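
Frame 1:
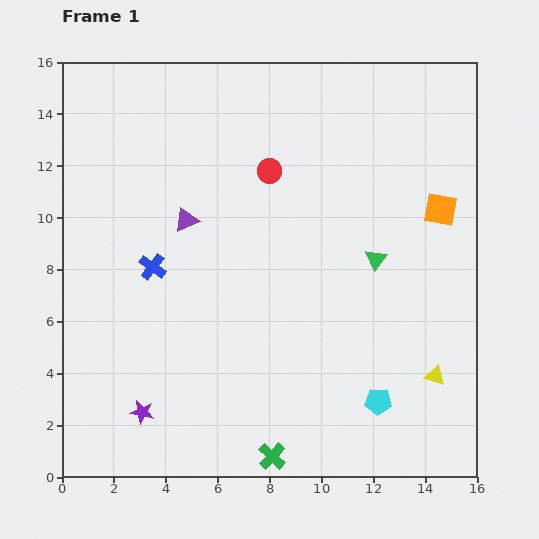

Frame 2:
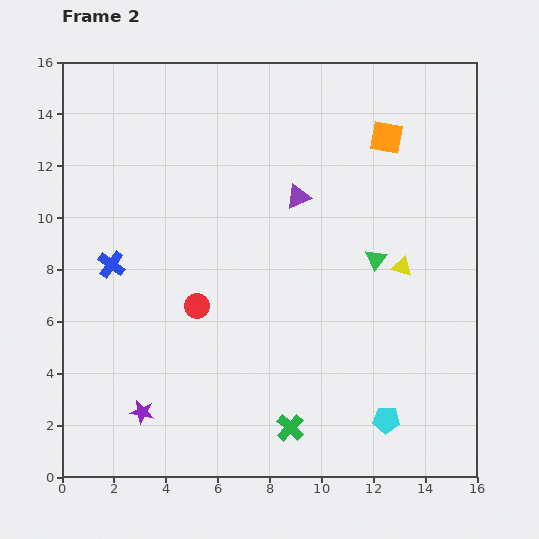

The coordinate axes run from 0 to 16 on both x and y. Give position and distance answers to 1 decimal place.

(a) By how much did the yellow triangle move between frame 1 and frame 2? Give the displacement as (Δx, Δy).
(-1.3, 4.2)

The yellow triangle was at (14.4, 3.9) in frame 1 and (13.1, 8.1) in frame 2.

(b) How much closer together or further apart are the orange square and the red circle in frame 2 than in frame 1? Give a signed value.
+3.0

Distance in frame 1: 6.8. Distance in frame 2: 9.8.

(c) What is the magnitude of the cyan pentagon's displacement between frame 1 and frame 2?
0.8

The cyan pentagon moved from (12.2, 2.9) to (12.5, 2.2), a distance of √(0.3² + 0.7²) ≈ 0.8.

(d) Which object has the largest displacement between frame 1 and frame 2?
the red circle

(moved 5.9; next 4.4)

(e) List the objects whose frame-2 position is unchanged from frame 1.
the purple star, the green triangle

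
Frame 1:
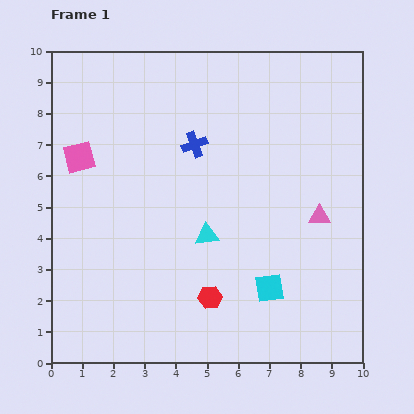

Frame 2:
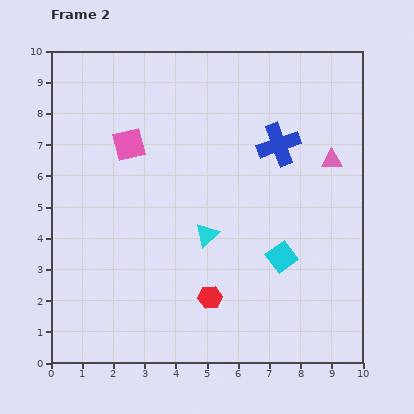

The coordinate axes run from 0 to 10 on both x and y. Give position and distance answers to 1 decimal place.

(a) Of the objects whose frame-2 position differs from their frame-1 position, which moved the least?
the cyan square

(moved 1.1)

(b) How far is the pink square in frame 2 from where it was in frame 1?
1.6

The pink square moved from (0.9, 6.6) to (2.5, 7.0), a distance of √(1.6² + 0.4²) ≈ 1.6.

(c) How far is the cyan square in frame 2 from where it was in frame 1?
1.1

The cyan square moved from (7.0, 2.4) to (7.4, 3.4), a distance of √(0.4² + 1.0²) ≈ 1.1.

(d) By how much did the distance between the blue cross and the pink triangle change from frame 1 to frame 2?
-2.8

Distance in frame 1: 4.6. Distance in frame 2: 1.8.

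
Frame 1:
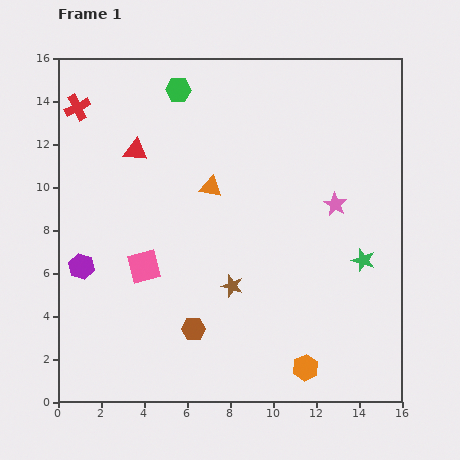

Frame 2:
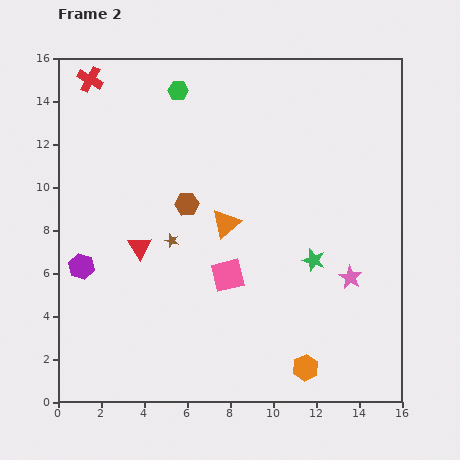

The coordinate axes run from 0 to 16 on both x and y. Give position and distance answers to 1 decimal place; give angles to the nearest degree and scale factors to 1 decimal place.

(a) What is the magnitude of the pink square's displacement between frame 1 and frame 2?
3.9

The pink square moved from (4.0, 6.3) to (7.9, 5.9), a distance of √(3.9² + 0.4²) ≈ 3.9.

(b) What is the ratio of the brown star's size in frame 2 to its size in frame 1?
0.6×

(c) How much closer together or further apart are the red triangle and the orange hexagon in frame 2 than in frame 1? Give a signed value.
-3.3

Distance in frame 1: 12.8. Distance in frame 2: 9.5.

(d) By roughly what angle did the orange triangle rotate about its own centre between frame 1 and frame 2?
53° counter-clockwise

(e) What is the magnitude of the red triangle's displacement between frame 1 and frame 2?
4.5

The red triangle moved from (3.6, 11.7) to (3.8, 7.2), a distance of √(0.2² + 4.5²) ≈ 4.5.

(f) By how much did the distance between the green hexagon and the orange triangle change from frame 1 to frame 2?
+1.9

Distance in frame 1: 4.7. Distance in frame 2: 6.6.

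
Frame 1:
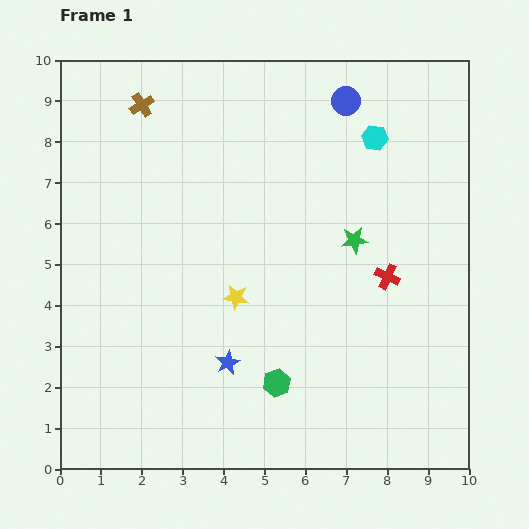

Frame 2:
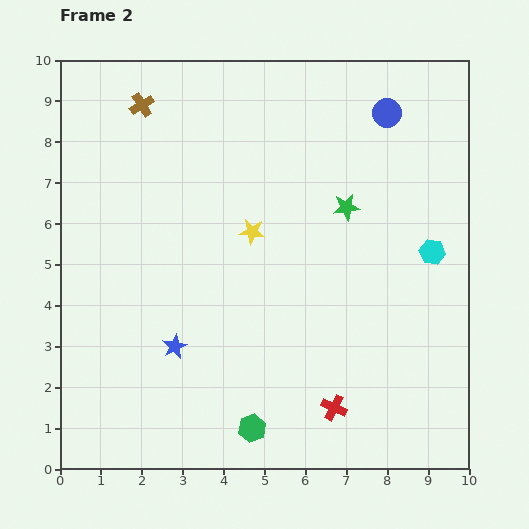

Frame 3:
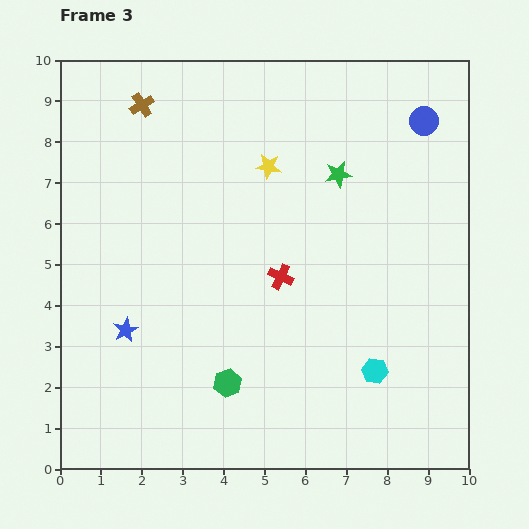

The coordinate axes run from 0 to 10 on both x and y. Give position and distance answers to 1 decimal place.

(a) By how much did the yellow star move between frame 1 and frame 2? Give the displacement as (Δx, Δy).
(0.4, 1.6)

The yellow star was at (4.3, 4.2) in frame 1 and (4.7, 5.8) in frame 2.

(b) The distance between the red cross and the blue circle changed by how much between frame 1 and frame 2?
+2.9

Distance in frame 1: 4.4. Distance in frame 2: 7.3.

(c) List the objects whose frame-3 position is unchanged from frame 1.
the brown cross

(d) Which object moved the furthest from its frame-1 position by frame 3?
the cyan hexagon

(moved 5.7; next 3.3)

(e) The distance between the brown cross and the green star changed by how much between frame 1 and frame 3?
-1.1

Distance in frame 1: 6.2. Distance in frame 3: 5.1.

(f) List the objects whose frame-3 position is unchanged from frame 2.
the brown cross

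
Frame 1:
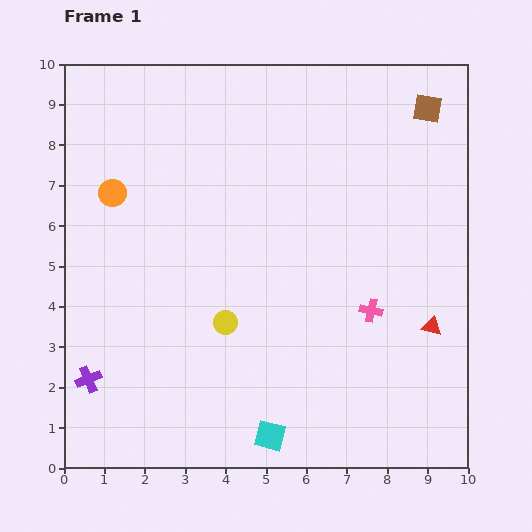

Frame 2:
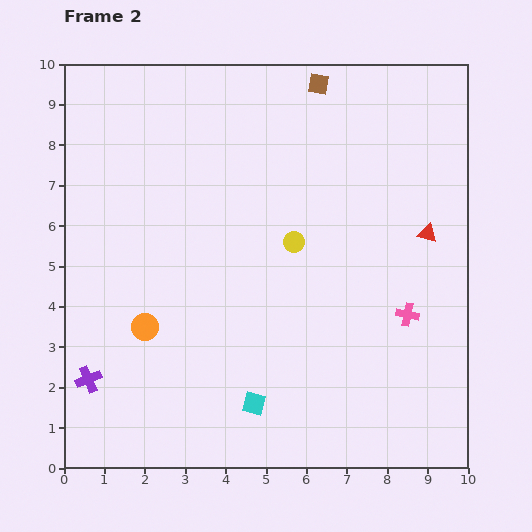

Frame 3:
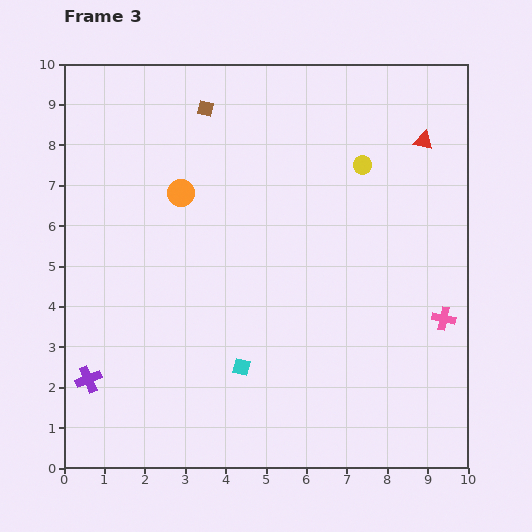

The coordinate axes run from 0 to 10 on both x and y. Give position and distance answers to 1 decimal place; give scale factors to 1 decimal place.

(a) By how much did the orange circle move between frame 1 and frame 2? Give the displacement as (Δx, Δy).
(0.8, -3.3)

The orange circle was at (1.2, 6.8) in frame 1 and (2.0, 3.5) in frame 2.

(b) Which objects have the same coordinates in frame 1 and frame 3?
the purple cross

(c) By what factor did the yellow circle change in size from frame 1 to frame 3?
0.7×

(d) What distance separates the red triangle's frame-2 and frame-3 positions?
2.3

The red triangle moved from (9.0, 5.8) to (8.9, 8.1), a distance of √(0.1² + 2.3²) ≈ 2.3.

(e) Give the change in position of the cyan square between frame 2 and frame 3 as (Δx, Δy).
(-0.3, 0.9)

The cyan square was at (4.7, 1.6) in frame 2 and (4.4, 2.5) in frame 3.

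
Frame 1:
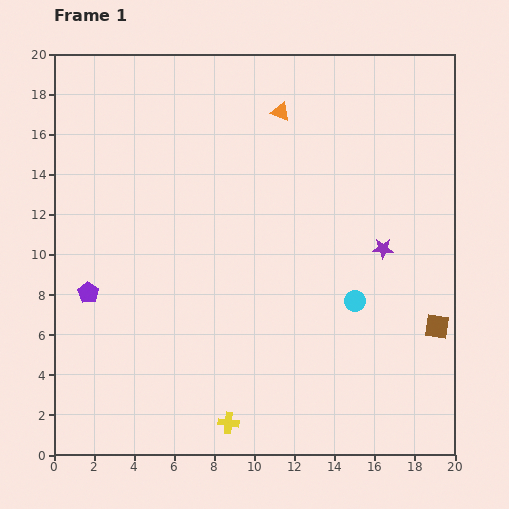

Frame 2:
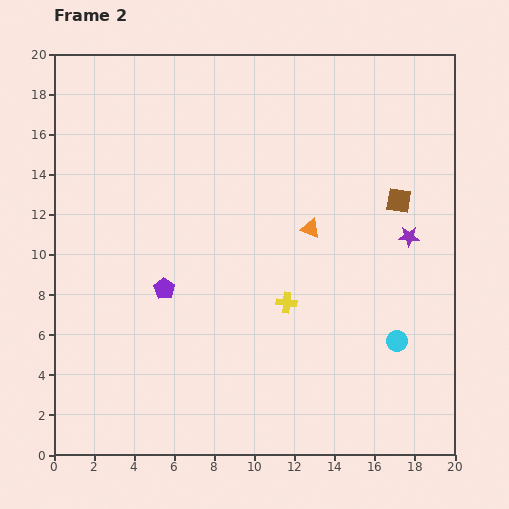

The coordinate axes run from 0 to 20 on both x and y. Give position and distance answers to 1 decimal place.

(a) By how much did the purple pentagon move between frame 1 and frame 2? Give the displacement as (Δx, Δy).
(3.8, 0.2)

The purple pentagon was at (1.7, 8.1) in frame 1 and (5.5, 8.3) in frame 2.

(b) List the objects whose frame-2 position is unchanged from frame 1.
none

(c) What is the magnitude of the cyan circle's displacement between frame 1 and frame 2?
2.9

The cyan circle moved from (15.0, 7.7) to (17.1, 5.7), a distance of √(2.1² + 2.0²) ≈ 2.9.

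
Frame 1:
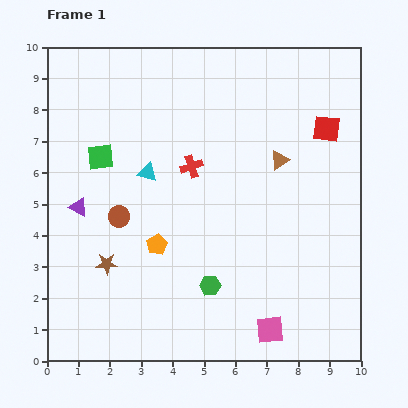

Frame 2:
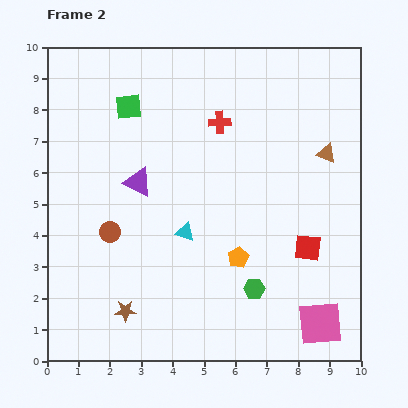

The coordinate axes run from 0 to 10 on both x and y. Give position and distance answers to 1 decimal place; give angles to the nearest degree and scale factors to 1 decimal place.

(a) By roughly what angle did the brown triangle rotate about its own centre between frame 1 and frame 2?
54° clockwise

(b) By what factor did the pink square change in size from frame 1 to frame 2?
1.6×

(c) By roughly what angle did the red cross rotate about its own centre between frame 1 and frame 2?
16° clockwise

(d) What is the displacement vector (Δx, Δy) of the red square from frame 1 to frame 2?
(-0.6, -3.8)

The red square was at (8.9, 7.4) in frame 1 and (8.3, 3.6) in frame 2.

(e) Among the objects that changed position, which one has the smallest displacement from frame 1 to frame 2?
the brown circle

(moved 0.6)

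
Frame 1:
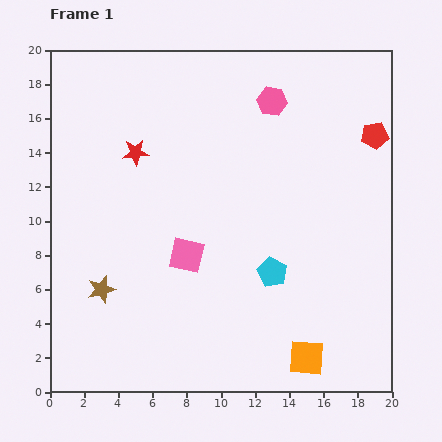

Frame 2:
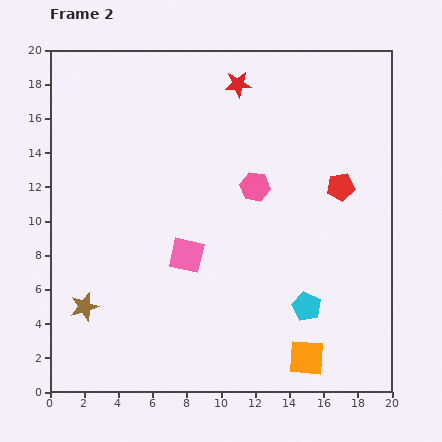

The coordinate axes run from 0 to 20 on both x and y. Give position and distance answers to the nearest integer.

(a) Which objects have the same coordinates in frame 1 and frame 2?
the orange square, the pink square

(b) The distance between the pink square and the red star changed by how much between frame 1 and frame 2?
+3

Distance in frame 1: 7. Distance in frame 2: 10.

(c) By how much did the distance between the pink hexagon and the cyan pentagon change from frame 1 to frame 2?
-2

Distance in frame 1: 10. Distance in frame 2: 8.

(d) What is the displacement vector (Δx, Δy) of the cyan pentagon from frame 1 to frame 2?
(2, -2)

The cyan pentagon was at (13, 7) in frame 1 and (15, 5) in frame 2.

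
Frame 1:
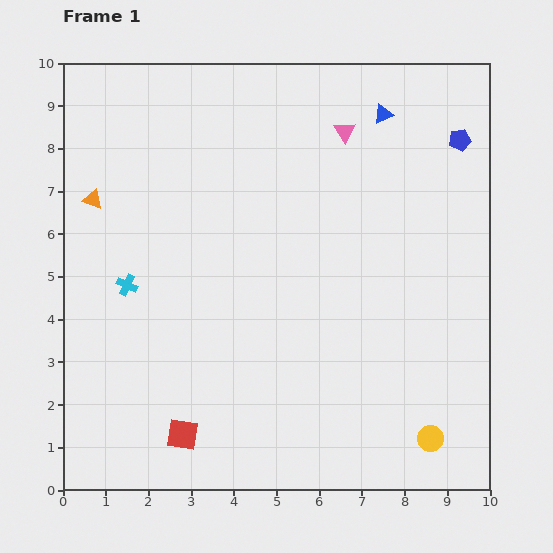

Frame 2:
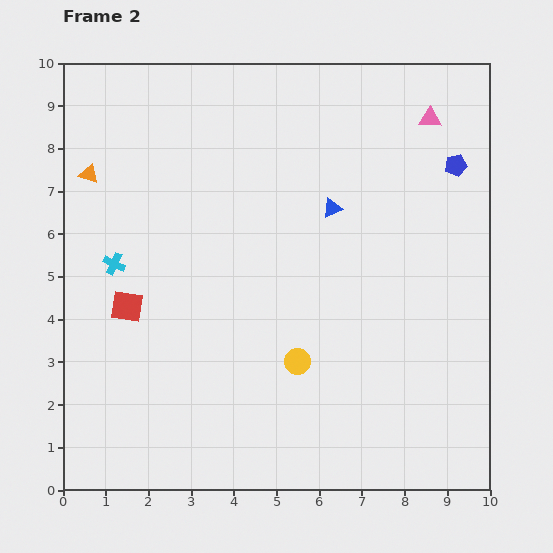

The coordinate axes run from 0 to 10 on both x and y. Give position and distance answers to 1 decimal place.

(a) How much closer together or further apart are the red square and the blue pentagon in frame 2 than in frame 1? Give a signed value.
-1.1

Distance in frame 1: 9.5. Distance in frame 2: 8.4.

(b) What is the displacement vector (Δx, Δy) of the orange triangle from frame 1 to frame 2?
(-0.1, 0.6)

The orange triangle was at (0.7, 6.8) in frame 1 and (0.6, 7.4) in frame 2.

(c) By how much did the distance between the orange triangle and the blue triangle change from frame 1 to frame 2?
-1.3

Distance in frame 1: 7.1. Distance in frame 2: 5.8.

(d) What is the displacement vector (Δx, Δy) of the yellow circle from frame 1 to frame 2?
(-3.1, 1.8)

The yellow circle was at (8.6, 1.2) in frame 1 and (5.5, 3.0) in frame 2.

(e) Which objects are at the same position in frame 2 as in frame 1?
none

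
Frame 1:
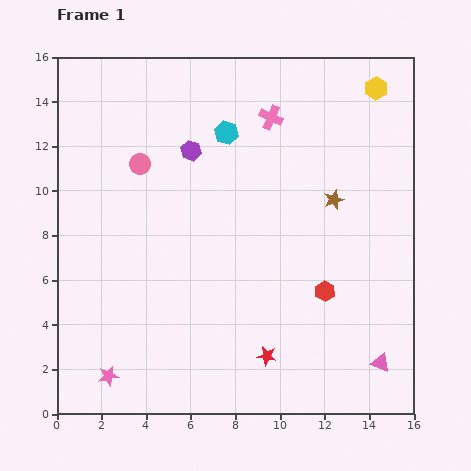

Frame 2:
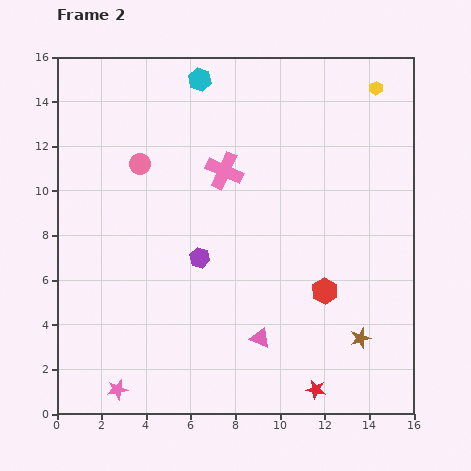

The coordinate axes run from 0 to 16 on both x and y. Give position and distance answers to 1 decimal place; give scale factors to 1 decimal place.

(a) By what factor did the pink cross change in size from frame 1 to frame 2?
1.5×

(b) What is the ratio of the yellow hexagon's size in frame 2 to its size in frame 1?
0.6×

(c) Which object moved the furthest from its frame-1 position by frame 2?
the brown star

(moved 6.3; next 5.5)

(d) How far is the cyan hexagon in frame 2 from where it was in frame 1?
2.7

The cyan hexagon moved from (7.6, 12.6) to (6.4, 15.0), a distance of √(1.2² + 2.4²) ≈ 2.7.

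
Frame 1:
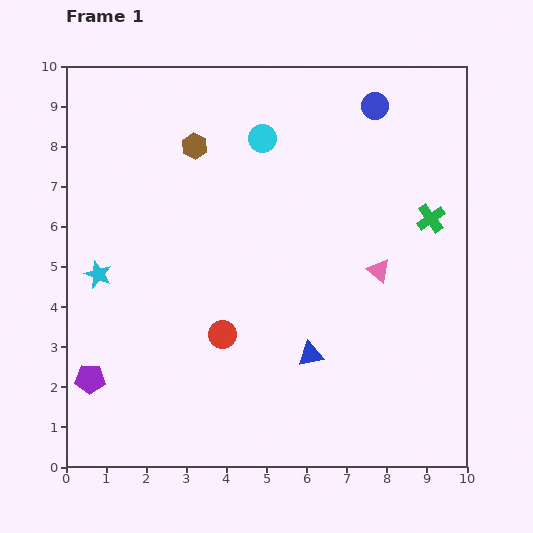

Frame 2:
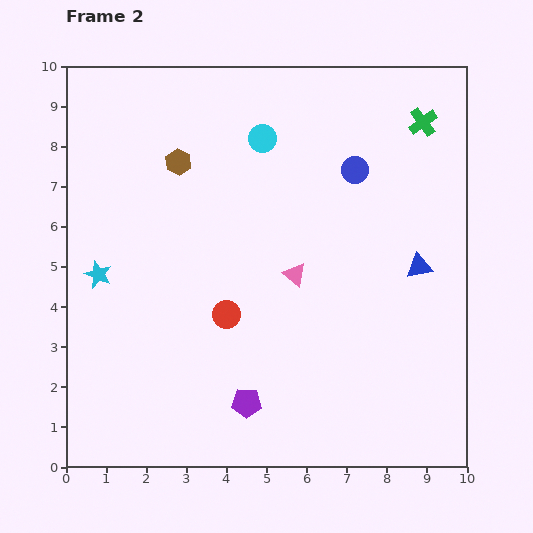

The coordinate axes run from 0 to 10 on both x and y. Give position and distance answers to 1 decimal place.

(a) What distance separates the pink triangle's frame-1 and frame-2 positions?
2.1

The pink triangle moved from (7.8, 4.9) to (5.7, 4.8), a distance of √(2.1² + 0.1²) ≈ 2.1.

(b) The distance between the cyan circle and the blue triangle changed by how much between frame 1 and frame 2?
-0.5

Distance in frame 1: 5.5. Distance in frame 2: 5.0.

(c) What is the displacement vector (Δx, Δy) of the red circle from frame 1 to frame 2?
(0.1, 0.5)

The red circle was at (3.9, 3.3) in frame 1 and (4.0, 3.8) in frame 2.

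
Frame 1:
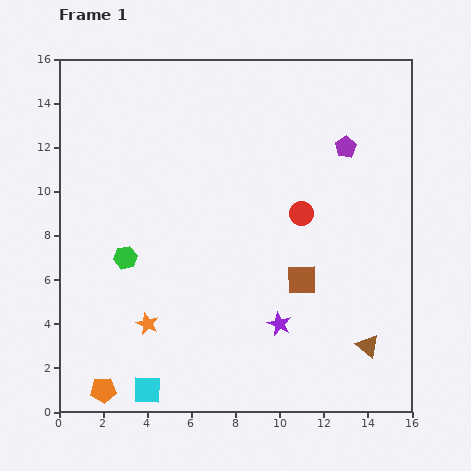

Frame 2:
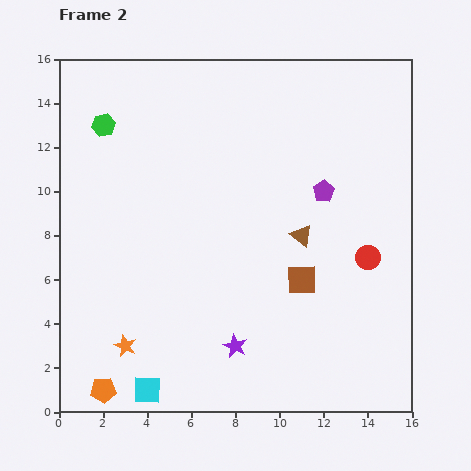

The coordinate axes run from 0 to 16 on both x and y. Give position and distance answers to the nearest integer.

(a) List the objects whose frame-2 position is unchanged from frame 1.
the cyan square, the orange pentagon, the brown square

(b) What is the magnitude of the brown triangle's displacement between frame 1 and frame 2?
6

The brown triangle moved from (14, 3) to (11, 8), a distance of √(3² + 5²) ≈ 6.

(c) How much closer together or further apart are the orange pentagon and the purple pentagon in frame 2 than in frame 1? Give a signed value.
-3

Distance in frame 1: 16. Distance in frame 2: 13.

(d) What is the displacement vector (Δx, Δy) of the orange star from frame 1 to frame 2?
(-1, -1)

The orange star was at (4, 4) in frame 1 and (3, 3) in frame 2.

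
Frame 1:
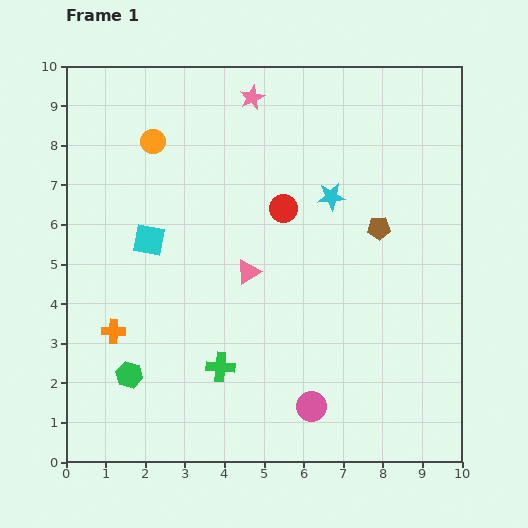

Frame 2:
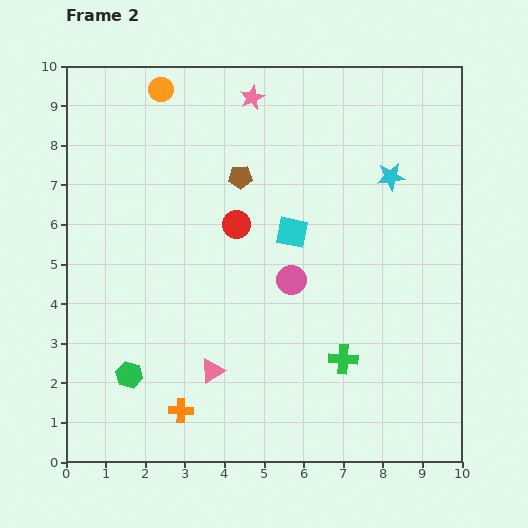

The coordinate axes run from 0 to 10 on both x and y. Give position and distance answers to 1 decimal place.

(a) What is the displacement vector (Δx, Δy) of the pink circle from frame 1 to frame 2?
(-0.5, 3.2)

The pink circle was at (6.2, 1.4) in frame 1 and (5.7, 4.6) in frame 2.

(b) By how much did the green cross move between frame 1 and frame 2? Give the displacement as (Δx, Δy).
(3.1, 0.2)

The green cross was at (3.9, 2.4) in frame 1 and (7.0, 2.6) in frame 2.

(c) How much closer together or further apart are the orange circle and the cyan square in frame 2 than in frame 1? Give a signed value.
+2.4

Distance in frame 1: 2.5. Distance in frame 2: 4.9.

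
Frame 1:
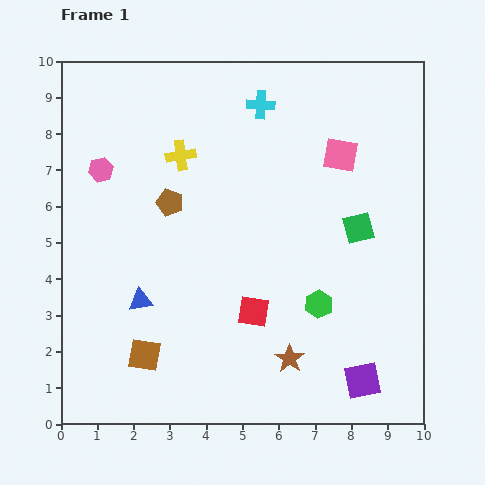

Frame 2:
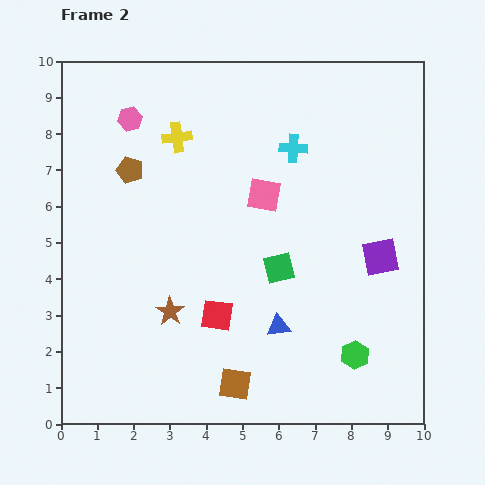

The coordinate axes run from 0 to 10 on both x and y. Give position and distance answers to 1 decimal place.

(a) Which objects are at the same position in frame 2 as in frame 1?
none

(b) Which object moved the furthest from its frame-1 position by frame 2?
the blue triangle

(moved 3.9; next 3.5)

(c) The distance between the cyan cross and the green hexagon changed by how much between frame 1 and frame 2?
+0.2

Distance in frame 1: 5.7. Distance in frame 2: 5.9.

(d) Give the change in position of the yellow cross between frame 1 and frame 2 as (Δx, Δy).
(-0.1, 0.5)

The yellow cross was at (3.3, 7.4) in frame 1 and (3.2, 7.9) in frame 2.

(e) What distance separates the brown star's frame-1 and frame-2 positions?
3.5

The brown star moved from (6.3, 1.8) to (3.0, 3.1), a distance of √(3.3² + 1.3²) ≈ 3.5.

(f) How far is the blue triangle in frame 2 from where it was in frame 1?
3.9

The blue triangle moved from (2.2, 3.4) to (6.0, 2.7), a distance of √(3.8² + 0.7²) ≈ 3.9.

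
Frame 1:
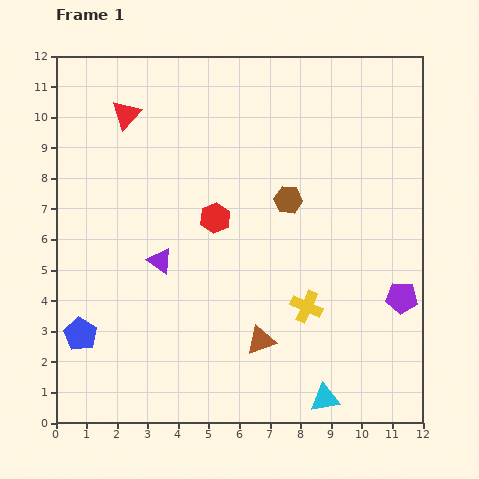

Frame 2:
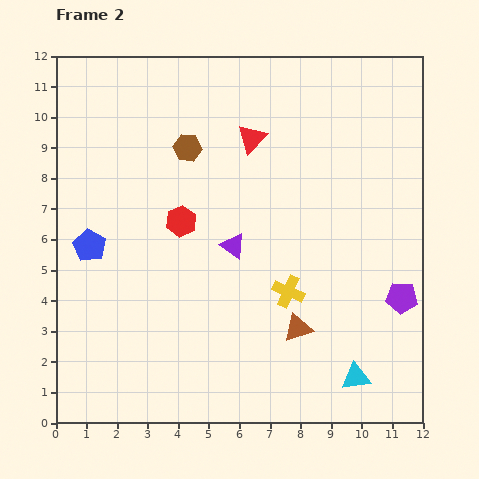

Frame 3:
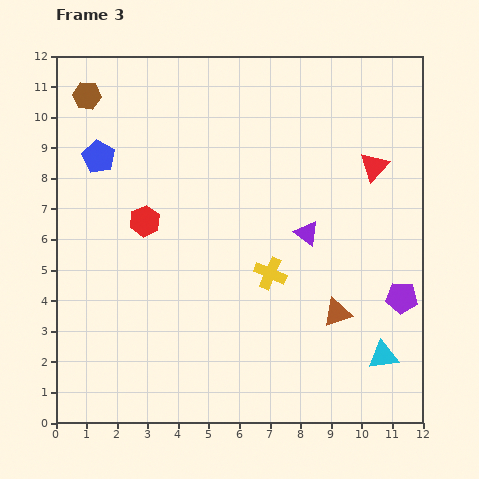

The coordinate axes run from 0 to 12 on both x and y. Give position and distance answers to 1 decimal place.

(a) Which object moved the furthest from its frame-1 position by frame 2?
the red triangle

(moved 4.2; next 3.7)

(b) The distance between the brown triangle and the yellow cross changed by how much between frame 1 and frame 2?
-0.7

Distance in frame 1: 1.9. Distance in frame 2: 1.2.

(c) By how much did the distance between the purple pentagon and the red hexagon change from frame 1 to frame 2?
+1.0

Distance in frame 1: 6.6. Distance in frame 2: 7.6.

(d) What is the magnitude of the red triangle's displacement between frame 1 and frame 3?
8.3

The red triangle moved from (2.3, 10.1) to (10.4, 8.4), a distance of √(8.1² + 1.7²) ≈ 8.3.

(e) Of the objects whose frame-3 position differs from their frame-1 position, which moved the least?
the yellow cross

(moved 1.6)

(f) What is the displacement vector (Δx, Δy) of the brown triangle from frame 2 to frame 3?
(1.3, 0.5)

The brown triangle was at (7.9, 3.1) in frame 2 and (9.2, 3.6) in frame 3.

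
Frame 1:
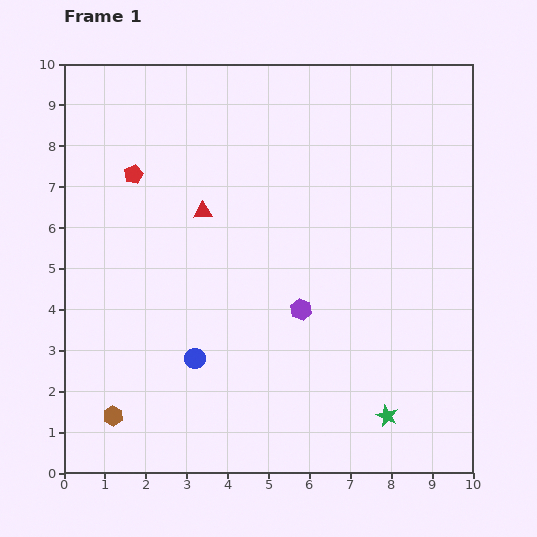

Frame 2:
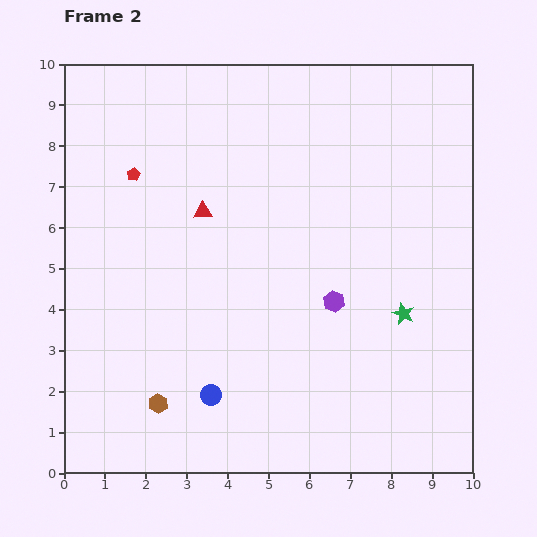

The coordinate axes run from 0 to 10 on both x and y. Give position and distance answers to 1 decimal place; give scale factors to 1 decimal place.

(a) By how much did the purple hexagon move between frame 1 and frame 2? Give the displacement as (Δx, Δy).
(0.8, 0.2)

The purple hexagon was at (5.8, 4.0) in frame 1 and (6.6, 4.2) in frame 2.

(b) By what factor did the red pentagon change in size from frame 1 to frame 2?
0.7×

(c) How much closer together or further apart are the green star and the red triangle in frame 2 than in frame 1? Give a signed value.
-1.2

Distance in frame 1: 6.7. Distance in frame 2: 5.5.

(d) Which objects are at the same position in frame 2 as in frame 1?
the red triangle, the red pentagon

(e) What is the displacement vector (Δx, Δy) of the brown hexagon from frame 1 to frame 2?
(1.1, 0.3)

The brown hexagon was at (1.2, 1.4) in frame 1 and (2.3, 1.7) in frame 2.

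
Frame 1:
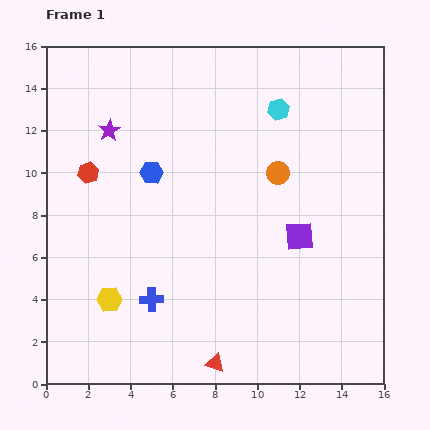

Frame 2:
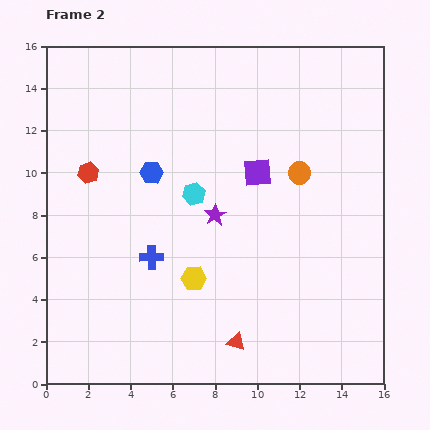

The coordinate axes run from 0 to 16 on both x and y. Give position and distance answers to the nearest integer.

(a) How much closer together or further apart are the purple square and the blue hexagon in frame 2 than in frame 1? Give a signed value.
-3

Distance in frame 1: 8. Distance in frame 2: 5.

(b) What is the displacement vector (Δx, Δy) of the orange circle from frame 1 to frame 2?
(1, 0)

The orange circle was at (11, 10) in frame 1 and (12, 10) in frame 2.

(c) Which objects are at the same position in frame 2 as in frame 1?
the red hexagon, the blue hexagon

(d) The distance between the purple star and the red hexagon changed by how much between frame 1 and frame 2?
+4

Distance in frame 1: 2. Distance in frame 2: 6.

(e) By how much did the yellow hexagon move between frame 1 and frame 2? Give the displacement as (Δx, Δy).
(4, 1)

The yellow hexagon was at (3, 4) in frame 1 and (7, 5) in frame 2.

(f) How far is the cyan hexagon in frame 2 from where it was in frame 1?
6

The cyan hexagon moved from (11, 13) to (7, 9), a distance of √(4² + 4²) ≈ 6.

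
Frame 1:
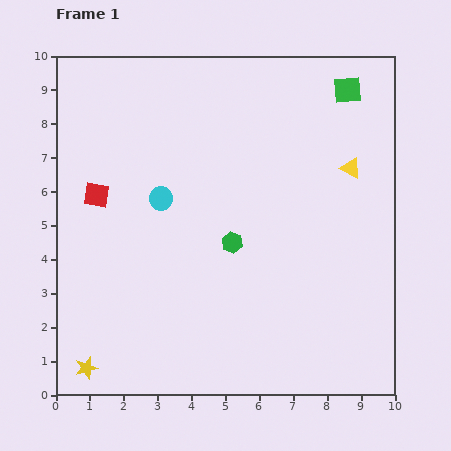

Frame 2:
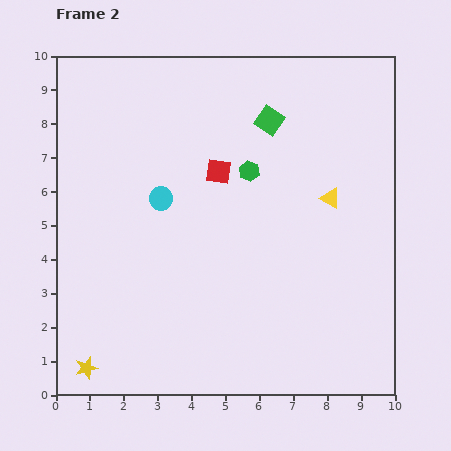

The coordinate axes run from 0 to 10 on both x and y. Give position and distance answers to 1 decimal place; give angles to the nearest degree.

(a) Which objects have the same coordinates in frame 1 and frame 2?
the yellow star, the cyan circle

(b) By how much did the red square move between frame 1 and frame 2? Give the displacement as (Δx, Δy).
(3.6, 0.7)

The red square was at (1.2, 5.9) in frame 1 and (4.8, 6.6) in frame 2.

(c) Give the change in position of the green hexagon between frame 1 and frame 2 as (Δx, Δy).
(0.5, 2.1)

The green hexagon was at (5.2, 4.5) in frame 1 and (5.7, 6.6) in frame 2.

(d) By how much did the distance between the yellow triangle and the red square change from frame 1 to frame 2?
-4.1

Distance in frame 1: 7.5. Distance in frame 2: 3.4.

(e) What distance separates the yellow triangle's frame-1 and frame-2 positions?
1.1

The yellow triangle moved from (8.7, 6.7) to (8.1, 5.8), a distance of √(0.6² + 0.9²) ≈ 1.1.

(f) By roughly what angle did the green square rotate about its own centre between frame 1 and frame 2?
39° clockwise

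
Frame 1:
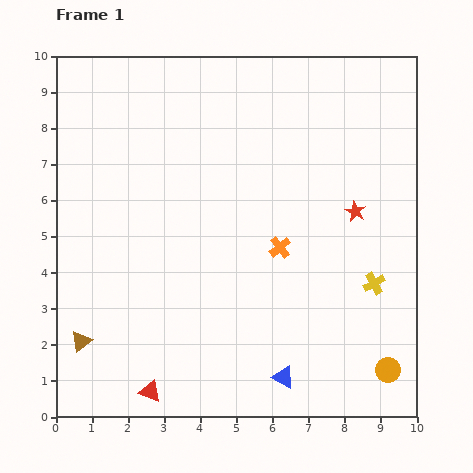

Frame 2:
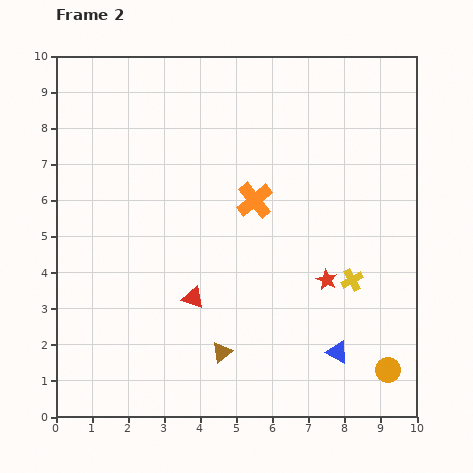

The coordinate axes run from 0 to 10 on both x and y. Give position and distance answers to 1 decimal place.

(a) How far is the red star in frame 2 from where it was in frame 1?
2.1

The red star moved from (8.3, 5.7) to (7.5, 3.8), a distance of √(0.8² + 1.9²) ≈ 2.1.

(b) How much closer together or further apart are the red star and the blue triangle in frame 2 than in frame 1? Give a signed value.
-3.0

Distance in frame 1: 5.0. Distance in frame 2: 2.0.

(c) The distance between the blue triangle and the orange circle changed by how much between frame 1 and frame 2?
-1.4

Distance in frame 1: 2.9. Distance in frame 2: 1.5.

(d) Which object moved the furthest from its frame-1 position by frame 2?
the brown triangle

(moved 3.9; next 2.9)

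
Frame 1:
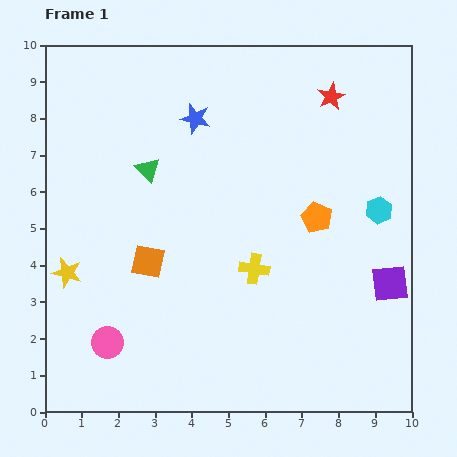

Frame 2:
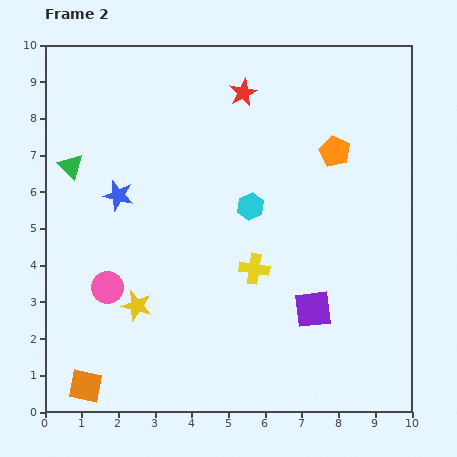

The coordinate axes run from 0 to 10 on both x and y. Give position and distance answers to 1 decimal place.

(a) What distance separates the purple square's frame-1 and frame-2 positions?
2.2

The purple square moved from (9.4, 3.5) to (7.3, 2.8), a distance of √(2.1² + 0.7²) ≈ 2.2.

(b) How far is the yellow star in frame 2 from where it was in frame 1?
2.1

The yellow star moved from (0.6, 3.8) to (2.5, 2.9), a distance of √(1.9² + 0.9²) ≈ 2.1.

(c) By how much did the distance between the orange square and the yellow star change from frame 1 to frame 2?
+0.4

Distance in frame 1: 2.2. Distance in frame 2: 2.6.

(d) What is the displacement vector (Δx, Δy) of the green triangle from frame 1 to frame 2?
(-2.1, 0.1)

The green triangle was at (2.8, 6.6) in frame 1 and (0.7, 6.7) in frame 2.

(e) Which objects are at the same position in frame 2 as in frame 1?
the yellow cross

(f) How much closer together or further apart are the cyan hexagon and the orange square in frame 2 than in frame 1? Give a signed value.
+0.2

Distance in frame 1: 6.5. Distance in frame 2: 6.7.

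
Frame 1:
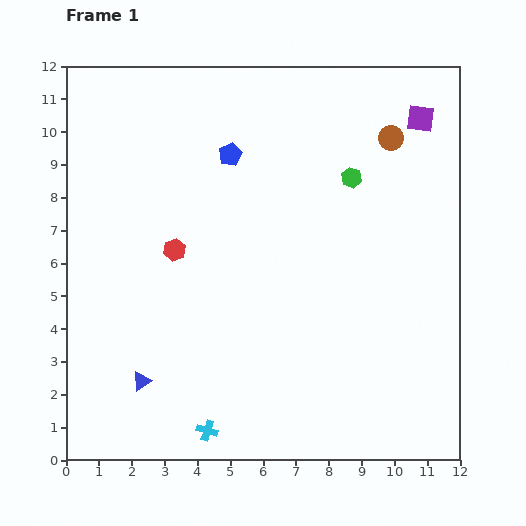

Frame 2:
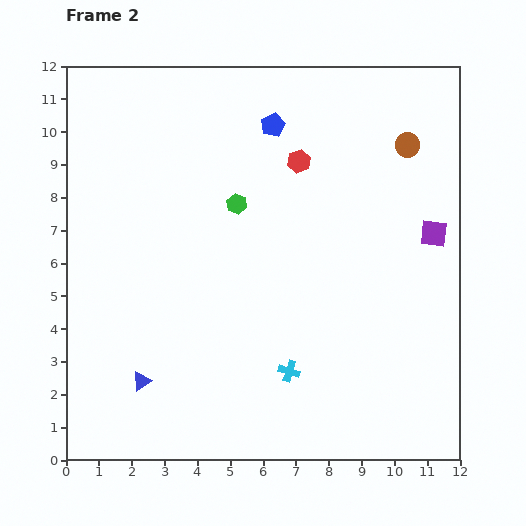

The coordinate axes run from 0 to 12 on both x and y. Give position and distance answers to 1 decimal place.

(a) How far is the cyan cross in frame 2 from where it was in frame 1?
3.1

The cyan cross moved from (4.3, 0.9) to (6.8, 2.7), a distance of √(2.5² + 1.8²) ≈ 3.1.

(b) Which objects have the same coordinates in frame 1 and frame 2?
the blue triangle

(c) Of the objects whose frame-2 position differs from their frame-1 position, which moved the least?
the brown circle

(moved 0.5)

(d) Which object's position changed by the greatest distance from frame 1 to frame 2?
the red hexagon

(moved 4.7; next 3.6)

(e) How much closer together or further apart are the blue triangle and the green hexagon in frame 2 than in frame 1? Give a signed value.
-2.8

Distance in frame 1: 8.9. Distance in frame 2: 6.1.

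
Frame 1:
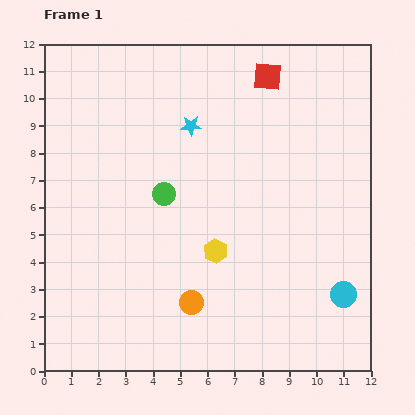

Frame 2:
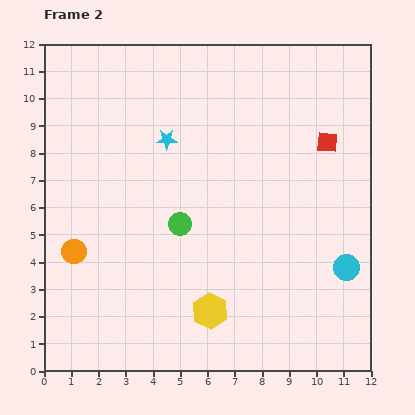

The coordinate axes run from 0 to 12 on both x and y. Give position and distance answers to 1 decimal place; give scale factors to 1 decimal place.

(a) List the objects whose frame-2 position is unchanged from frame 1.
none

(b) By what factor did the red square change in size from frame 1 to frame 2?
0.7×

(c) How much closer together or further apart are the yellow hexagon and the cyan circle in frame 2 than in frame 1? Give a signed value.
+0.2

Distance in frame 1: 5.0. Distance in frame 2: 5.2.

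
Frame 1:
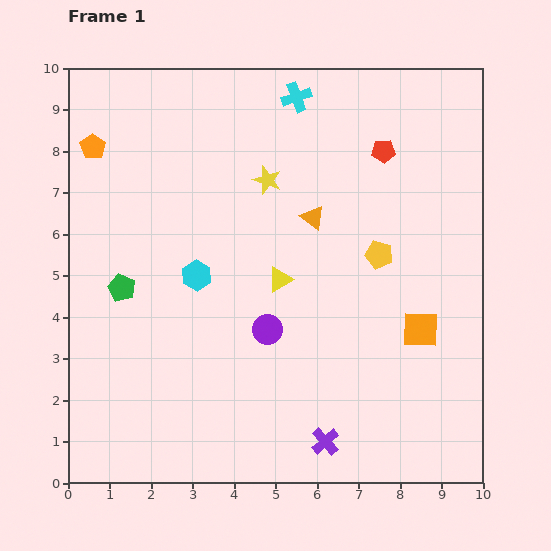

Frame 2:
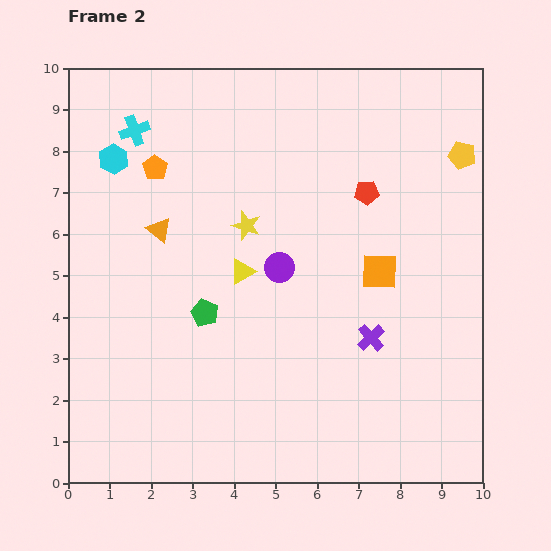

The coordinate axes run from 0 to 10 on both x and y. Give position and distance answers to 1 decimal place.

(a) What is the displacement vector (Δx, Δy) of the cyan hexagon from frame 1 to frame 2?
(-2.0, 2.8)

The cyan hexagon was at (3.1, 5.0) in frame 1 and (1.1, 7.8) in frame 2.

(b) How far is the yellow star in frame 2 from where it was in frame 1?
1.2

The yellow star moved from (4.8, 7.3) to (4.3, 6.2), a distance of √(0.5² + 1.1²) ≈ 1.2.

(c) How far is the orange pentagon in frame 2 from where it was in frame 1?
1.6

The orange pentagon moved from (0.6, 8.1) to (2.1, 7.6), a distance of √(1.5² + 0.5²) ≈ 1.6.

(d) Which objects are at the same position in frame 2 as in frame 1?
none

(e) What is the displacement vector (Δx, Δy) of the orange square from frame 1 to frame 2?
(-1.0, 1.4)

The orange square was at (8.5, 3.7) in frame 1 and (7.5, 5.1) in frame 2.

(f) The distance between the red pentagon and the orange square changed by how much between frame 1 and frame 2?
-2.5

Distance in frame 1: 4.4. Distance in frame 2: 1.9.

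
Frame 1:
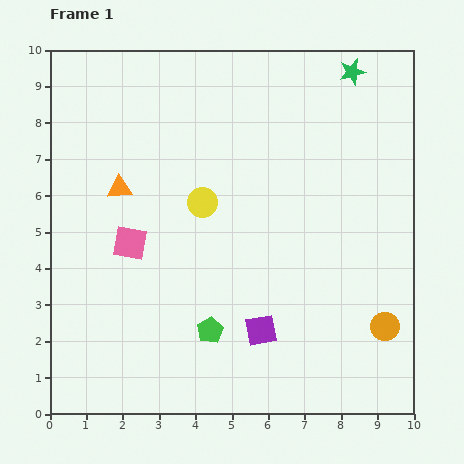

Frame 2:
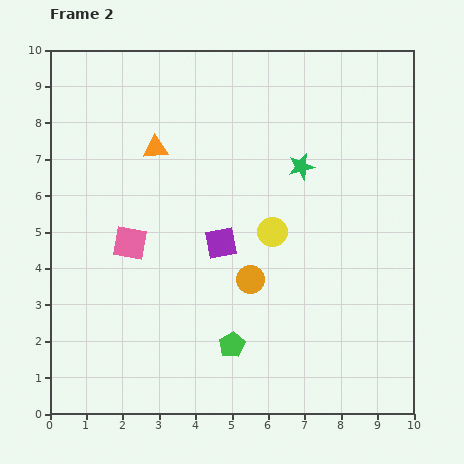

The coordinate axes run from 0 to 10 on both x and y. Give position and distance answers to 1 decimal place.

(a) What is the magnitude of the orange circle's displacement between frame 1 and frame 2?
3.9

The orange circle moved from (9.2, 2.4) to (5.5, 3.7), a distance of √(3.7² + 1.3²) ≈ 3.9.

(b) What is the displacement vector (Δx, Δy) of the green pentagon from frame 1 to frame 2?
(0.6, -0.4)

The green pentagon was at (4.4, 2.3) in frame 1 and (5.0, 1.9) in frame 2.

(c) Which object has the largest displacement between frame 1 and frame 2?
the orange circle

(moved 3.9; next 3.0)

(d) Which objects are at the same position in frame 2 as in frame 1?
the pink square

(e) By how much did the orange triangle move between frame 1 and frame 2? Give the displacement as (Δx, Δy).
(1.0, 1.1)

The orange triangle was at (1.9, 6.2) in frame 1 and (2.9, 7.3) in frame 2.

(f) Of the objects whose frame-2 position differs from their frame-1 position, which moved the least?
the green pentagon

(moved 0.7)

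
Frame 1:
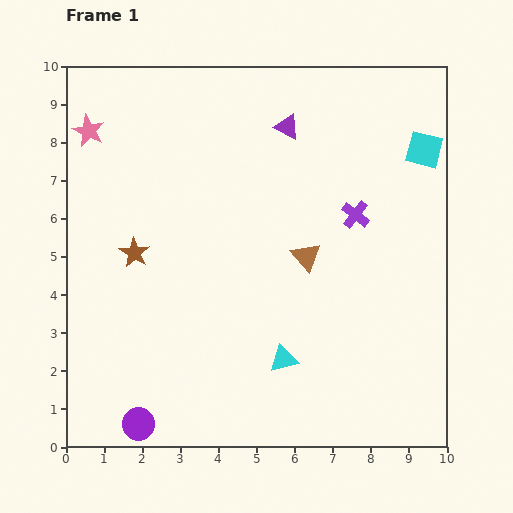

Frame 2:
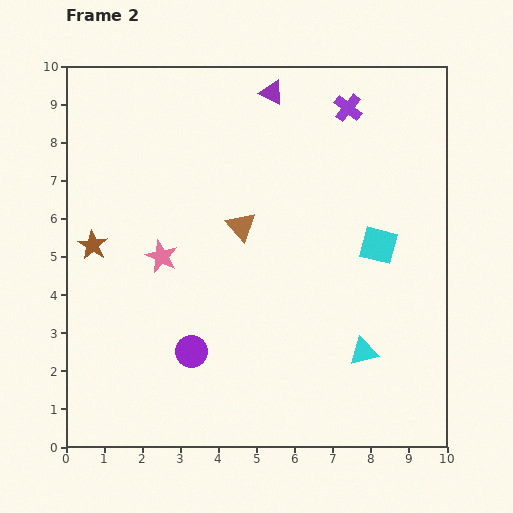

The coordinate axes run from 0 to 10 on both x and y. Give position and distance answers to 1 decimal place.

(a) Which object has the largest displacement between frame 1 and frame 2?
the pink star

(moved 3.8; next 2.8)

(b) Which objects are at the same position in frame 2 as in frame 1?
none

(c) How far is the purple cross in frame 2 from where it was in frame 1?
2.8

The purple cross moved from (7.6, 6.1) to (7.4, 8.9), a distance of √(0.2² + 2.8²) ≈ 2.8.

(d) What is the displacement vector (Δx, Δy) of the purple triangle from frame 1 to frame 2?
(-0.4, 0.9)

The purple triangle was at (5.8, 8.4) in frame 1 and (5.4, 9.3) in frame 2.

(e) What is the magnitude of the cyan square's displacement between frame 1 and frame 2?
2.8

The cyan square moved from (9.4, 7.8) to (8.2, 5.3), a distance of √(1.2² + 2.5²) ≈ 2.8.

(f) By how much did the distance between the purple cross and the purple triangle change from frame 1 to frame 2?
-0.9

Distance in frame 1: 2.9. Distance in frame 2: 2.0.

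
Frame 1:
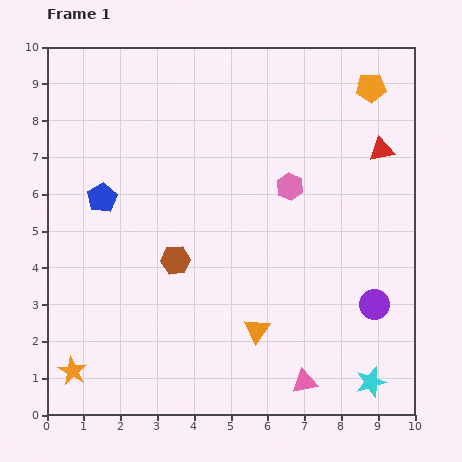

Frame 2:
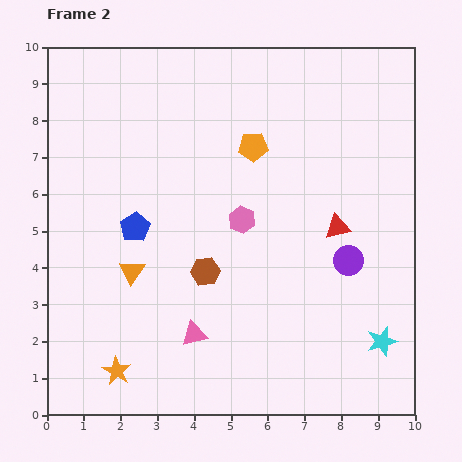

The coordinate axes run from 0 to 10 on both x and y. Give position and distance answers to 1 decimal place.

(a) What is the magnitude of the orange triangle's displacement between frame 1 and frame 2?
3.8

The orange triangle moved from (5.7, 2.3) to (2.3, 3.9), a distance of √(3.4² + 1.6²) ≈ 3.8.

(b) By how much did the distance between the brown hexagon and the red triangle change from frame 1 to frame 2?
-2.6

Distance in frame 1: 6.4. Distance in frame 2: 3.8.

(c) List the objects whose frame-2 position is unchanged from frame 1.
none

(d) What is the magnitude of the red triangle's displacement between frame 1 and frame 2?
2.4

The red triangle moved from (9.1, 7.2) to (7.9, 5.1), a distance of √(1.2² + 2.1²) ≈ 2.4.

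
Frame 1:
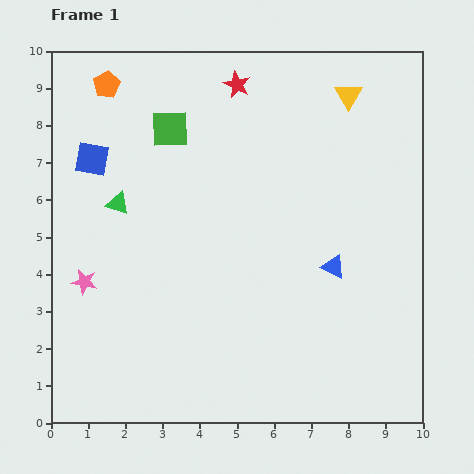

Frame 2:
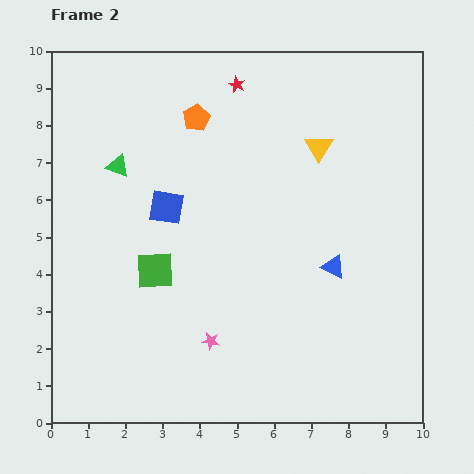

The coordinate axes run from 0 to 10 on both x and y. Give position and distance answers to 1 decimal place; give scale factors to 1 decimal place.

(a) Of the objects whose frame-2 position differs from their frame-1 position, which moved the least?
the green triangle

(moved 1.0)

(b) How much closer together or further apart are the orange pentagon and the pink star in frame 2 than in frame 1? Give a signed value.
+0.7

Distance in frame 1: 5.3. Distance in frame 2: 6.0.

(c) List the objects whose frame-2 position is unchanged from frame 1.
the blue triangle, the red star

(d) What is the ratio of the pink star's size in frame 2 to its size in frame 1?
0.7×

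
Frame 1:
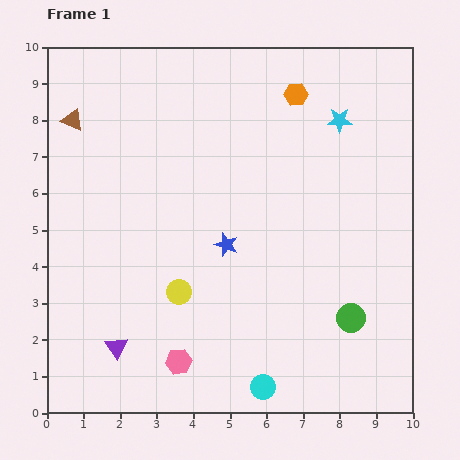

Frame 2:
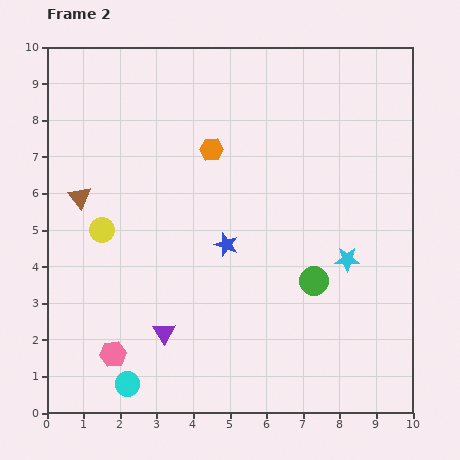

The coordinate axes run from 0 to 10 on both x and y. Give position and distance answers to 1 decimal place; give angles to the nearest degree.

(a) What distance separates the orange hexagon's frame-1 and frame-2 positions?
2.7

The orange hexagon moved from (6.8, 8.7) to (4.5, 7.2), a distance of √(2.3² + 1.5²) ≈ 2.7.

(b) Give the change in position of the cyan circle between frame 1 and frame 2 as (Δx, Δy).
(-3.7, 0.1)

The cyan circle was at (5.9, 0.7) in frame 1 and (2.2, 0.8) in frame 2.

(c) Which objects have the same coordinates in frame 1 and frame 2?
the blue star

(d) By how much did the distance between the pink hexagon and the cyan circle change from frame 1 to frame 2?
-1.5

Distance in frame 1: 2.4. Distance in frame 2: 0.9.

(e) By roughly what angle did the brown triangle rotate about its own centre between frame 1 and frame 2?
28° clockwise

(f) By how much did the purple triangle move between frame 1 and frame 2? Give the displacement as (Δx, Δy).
(1.3, 0.4)

The purple triangle was at (1.9, 1.8) in frame 1 and (3.2, 2.2) in frame 2.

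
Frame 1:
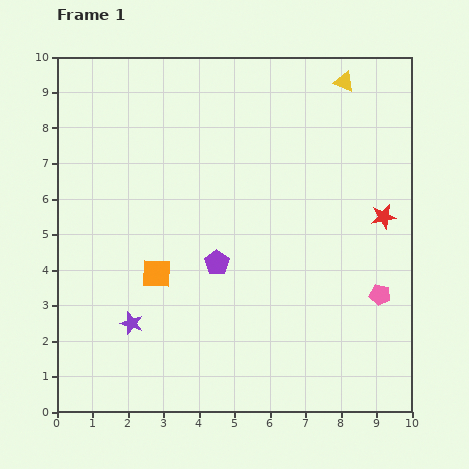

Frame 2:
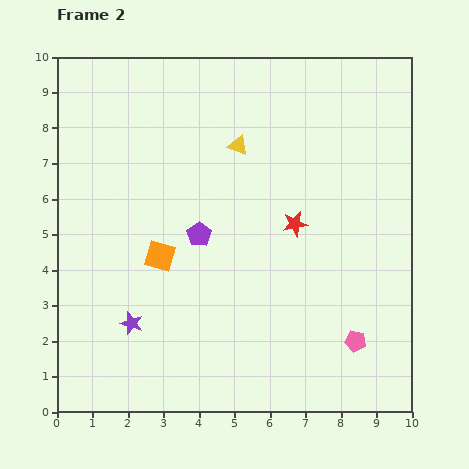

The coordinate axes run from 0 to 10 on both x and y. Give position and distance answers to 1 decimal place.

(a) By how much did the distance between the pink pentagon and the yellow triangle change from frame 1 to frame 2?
+0.3

Distance in frame 1: 6.1. Distance in frame 2: 6.4.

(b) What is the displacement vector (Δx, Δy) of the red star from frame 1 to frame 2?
(-2.5, -0.2)

The red star was at (9.2, 5.5) in frame 1 and (6.7, 5.3) in frame 2.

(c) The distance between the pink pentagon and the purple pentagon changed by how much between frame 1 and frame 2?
+0.6

Distance in frame 1: 4.7. Distance in frame 2: 5.3.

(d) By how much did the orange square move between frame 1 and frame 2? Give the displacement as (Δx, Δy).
(0.1, 0.5)

The orange square was at (2.8, 3.9) in frame 1 and (2.9, 4.4) in frame 2.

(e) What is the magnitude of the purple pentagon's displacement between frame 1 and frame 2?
0.9

The purple pentagon moved from (4.5, 4.2) to (4.0, 5.0), a distance of √(0.5² + 0.8²) ≈ 0.9.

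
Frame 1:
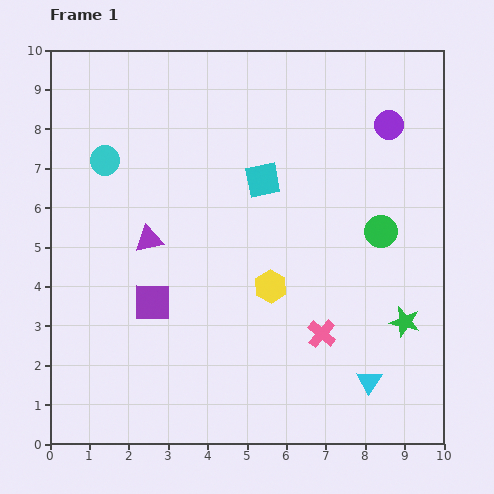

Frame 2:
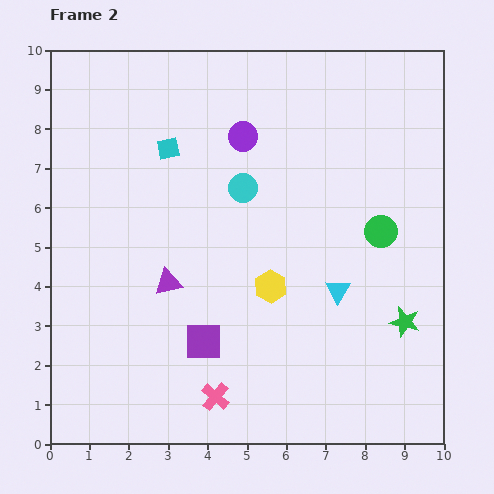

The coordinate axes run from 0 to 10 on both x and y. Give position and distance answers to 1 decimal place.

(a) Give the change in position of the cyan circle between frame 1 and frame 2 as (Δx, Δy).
(3.5, -0.7)

The cyan circle was at (1.4, 7.2) in frame 1 and (4.9, 6.5) in frame 2.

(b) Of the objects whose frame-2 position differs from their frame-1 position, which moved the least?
the purple triangle

(moved 1.2)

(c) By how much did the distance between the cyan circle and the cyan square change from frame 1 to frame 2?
-1.9

Distance in frame 1: 4.0. Distance in frame 2: 2.1.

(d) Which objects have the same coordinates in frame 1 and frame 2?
the yellow hexagon, the green circle, the green star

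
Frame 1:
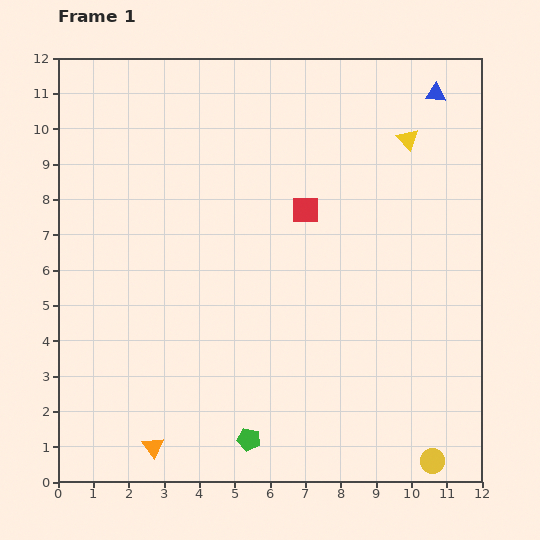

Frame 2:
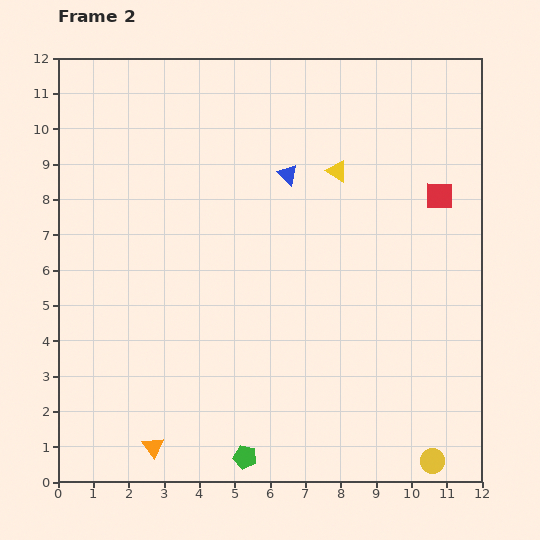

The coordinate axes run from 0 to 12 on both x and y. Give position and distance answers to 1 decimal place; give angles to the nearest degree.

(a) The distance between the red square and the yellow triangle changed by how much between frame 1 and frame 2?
-0.5

Distance in frame 1: 3.5. Distance in frame 2: 3.0.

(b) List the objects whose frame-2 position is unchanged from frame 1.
the orange triangle, the yellow circle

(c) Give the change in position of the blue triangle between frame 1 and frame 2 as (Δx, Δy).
(-4.2, -2.3)

The blue triangle was at (10.7, 11.0) in frame 1 and (6.5, 8.7) in frame 2.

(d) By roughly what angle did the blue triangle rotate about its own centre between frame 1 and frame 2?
38° clockwise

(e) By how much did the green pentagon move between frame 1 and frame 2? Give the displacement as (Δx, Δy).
(-0.1, -0.5)

The green pentagon was at (5.4, 1.2) in frame 1 and (5.3, 0.7) in frame 2.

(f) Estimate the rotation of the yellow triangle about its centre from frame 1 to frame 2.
15° counter-clockwise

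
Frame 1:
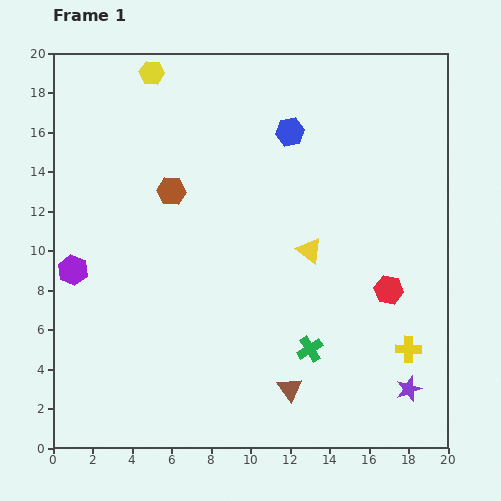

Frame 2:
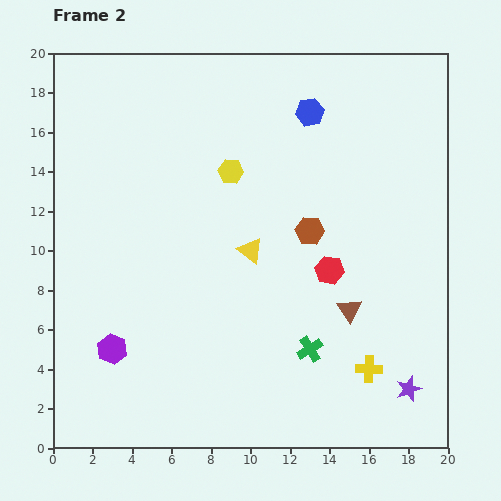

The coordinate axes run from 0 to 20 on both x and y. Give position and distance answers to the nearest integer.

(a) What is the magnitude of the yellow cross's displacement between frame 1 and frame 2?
2

The yellow cross moved from (18, 5) to (16, 4), a distance of √(2² + 1²) ≈ 2.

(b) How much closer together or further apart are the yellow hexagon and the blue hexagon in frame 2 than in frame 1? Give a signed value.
-3

Distance in frame 1: 8. Distance in frame 2: 5.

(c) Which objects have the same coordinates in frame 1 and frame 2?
the green cross, the purple star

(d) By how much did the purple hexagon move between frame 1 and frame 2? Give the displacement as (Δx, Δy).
(2, -4)

The purple hexagon was at (1, 9) in frame 1 and (3, 5) in frame 2.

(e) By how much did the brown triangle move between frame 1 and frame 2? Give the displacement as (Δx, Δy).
(3, 4)

The brown triangle was at (12, 3) in frame 1 and (15, 7) in frame 2.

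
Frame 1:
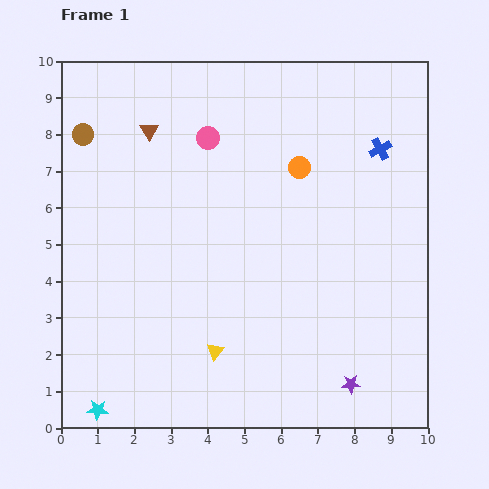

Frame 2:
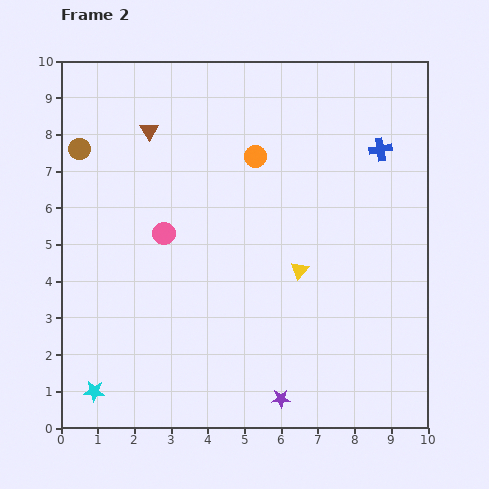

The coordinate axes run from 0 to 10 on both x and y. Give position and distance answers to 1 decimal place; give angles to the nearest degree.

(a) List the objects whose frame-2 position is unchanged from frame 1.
the blue cross, the brown triangle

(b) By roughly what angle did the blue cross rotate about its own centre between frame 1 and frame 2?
20° clockwise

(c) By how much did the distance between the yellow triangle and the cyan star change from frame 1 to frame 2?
+2.9

Distance in frame 1: 3.6. Distance in frame 2: 6.5.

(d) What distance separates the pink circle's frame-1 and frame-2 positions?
2.9

The pink circle moved from (4.0, 7.9) to (2.8, 5.3), a distance of √(1.2² + 2.6²) ≈ 2.9.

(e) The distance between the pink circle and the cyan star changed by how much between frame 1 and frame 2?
-3.3

Distance in frame 1: 8.0. Distance in frame 2: 4.7.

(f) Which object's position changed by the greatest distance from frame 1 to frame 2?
the yellow triangle

(moved 3.2; next 2.9)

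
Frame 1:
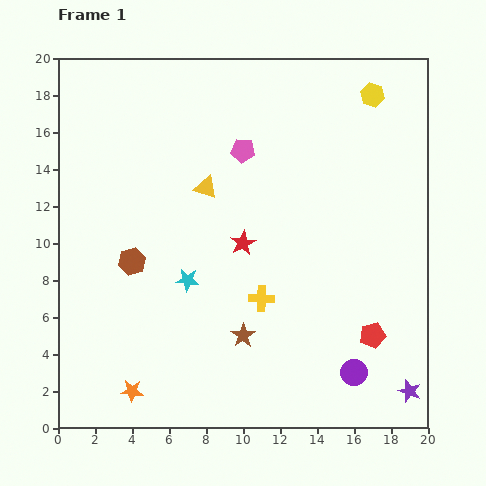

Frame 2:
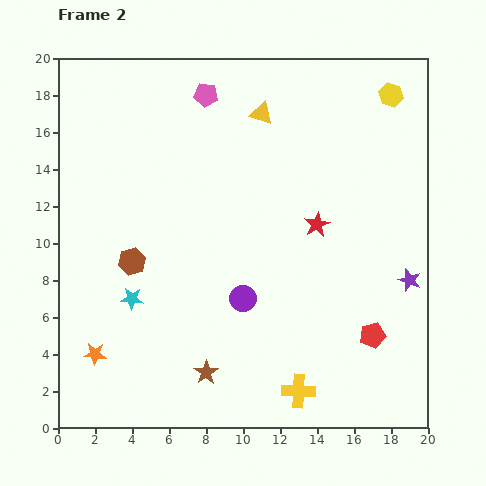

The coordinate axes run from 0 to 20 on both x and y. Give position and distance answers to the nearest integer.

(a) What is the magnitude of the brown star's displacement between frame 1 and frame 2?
3

The brown star moved from (10, 5) to (8, 3), a distance of √(2² + 2²) ≈ 3.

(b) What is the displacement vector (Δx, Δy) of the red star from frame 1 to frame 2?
(4, 1)

The red star was at (10, 10) in frame 1 and (14, 11) in frame 2.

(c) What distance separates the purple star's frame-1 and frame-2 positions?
6

The purple star moved from (19, 2) to (19, 8), a distance of √(0² + 6²) ≈ 6.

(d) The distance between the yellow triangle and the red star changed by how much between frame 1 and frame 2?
+3

Distance in frame 1: 4. Distance in frame 2: 7.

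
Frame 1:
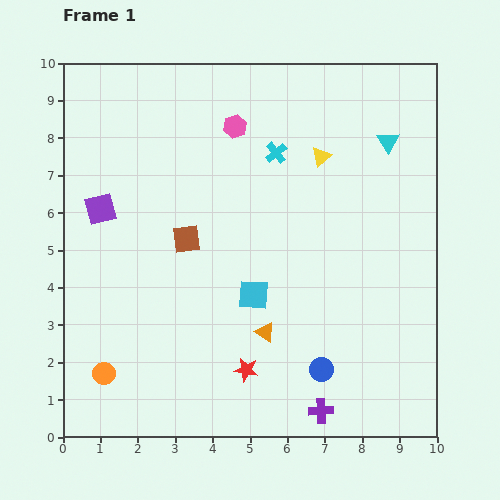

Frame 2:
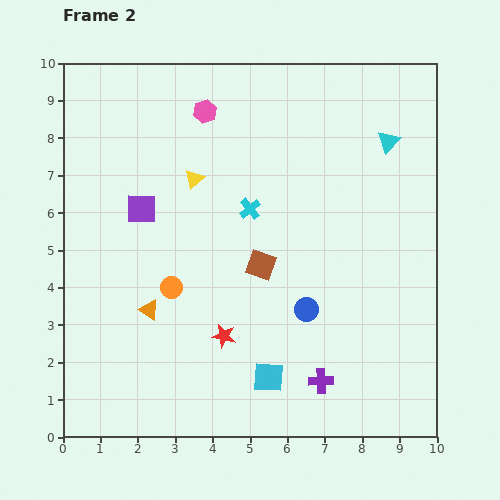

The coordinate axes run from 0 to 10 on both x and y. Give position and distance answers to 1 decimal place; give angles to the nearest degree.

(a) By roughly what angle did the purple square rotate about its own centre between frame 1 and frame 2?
15° clockwise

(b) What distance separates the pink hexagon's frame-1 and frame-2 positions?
0.9

The pink hexagon moved from (4.6, 8.3) to (3.8, 8.7), a distance of √(0.8² + 0.4²) ≈ 0.9.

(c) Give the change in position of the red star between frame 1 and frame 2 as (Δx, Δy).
(-0.6, 0.9)

The red star was at (4.9, 1.8) in frame 1 and (4.3, 2.7) in frame 2.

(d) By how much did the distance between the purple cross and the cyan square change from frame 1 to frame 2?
-2.2

Distance in frame 1: 3.6. Distance in frame 2: 1.4.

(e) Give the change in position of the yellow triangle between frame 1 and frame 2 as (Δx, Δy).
(-3.4, -0.6)

The yellow triangle was at (6.9, 7.5) in frame 1 and (3.5, 6.9) in frame 2.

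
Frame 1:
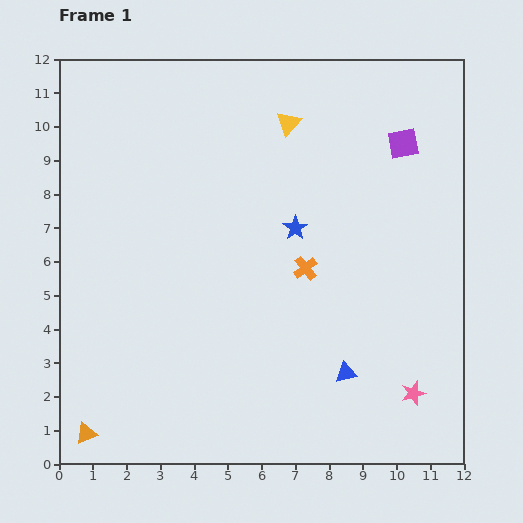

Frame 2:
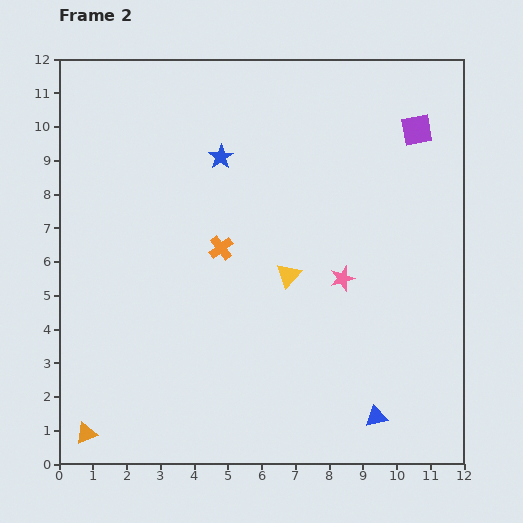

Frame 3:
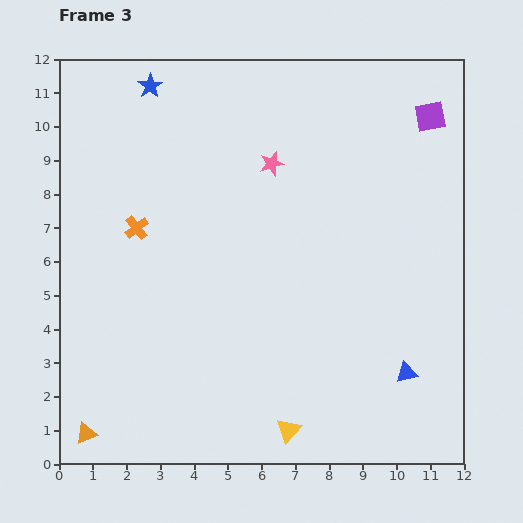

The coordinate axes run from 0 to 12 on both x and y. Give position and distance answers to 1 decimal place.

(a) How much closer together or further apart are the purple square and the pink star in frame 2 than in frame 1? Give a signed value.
-2.5

Distance in frame 1: 7.4. Distance in frame 2: 4.9.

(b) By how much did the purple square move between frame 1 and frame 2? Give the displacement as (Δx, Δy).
(0.4, 0.4)

The purple square was at (10.2, 9.5) in frame 1 and (10.6, 9.9) in frame 2.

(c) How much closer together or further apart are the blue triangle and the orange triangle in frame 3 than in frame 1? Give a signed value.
+1.8

Distance in frame 1: 7.9. Distance in frame 3: 9.7.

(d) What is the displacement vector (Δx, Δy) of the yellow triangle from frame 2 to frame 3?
(0.0, -4.6)

The yellow triangle was at (6.8, 5.6) in frame 2 and (6.8, 1.0) in frame 3.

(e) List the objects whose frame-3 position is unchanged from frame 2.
the orange triangle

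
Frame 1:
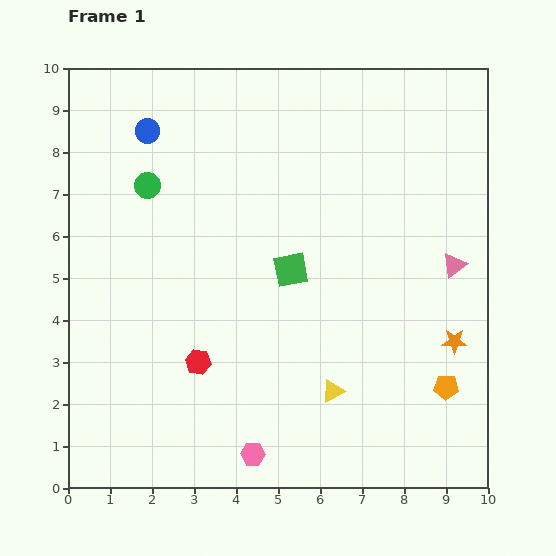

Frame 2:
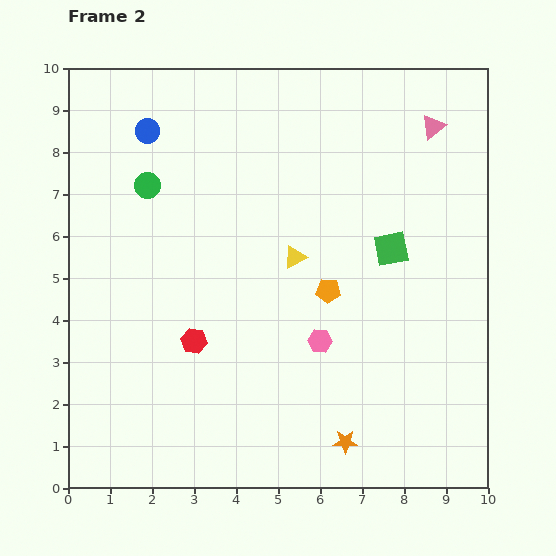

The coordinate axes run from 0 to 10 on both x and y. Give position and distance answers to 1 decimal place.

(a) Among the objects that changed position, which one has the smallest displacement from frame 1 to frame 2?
the red hexagon

(moved 0.5)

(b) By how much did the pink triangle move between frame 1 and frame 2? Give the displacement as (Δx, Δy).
(-0.5, 3.3)

The pink triangle was at (9.2, 5.3) in frame 1 and (8.7, 8.6) in frame 2.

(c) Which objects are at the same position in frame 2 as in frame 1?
the green circle, the blue circle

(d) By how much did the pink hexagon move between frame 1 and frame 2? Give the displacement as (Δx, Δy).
(1.6, 2.7)

The pink hexagon was at (4.4, 0.8) in frame 1 and (6.0, 3.5) in frame 2.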